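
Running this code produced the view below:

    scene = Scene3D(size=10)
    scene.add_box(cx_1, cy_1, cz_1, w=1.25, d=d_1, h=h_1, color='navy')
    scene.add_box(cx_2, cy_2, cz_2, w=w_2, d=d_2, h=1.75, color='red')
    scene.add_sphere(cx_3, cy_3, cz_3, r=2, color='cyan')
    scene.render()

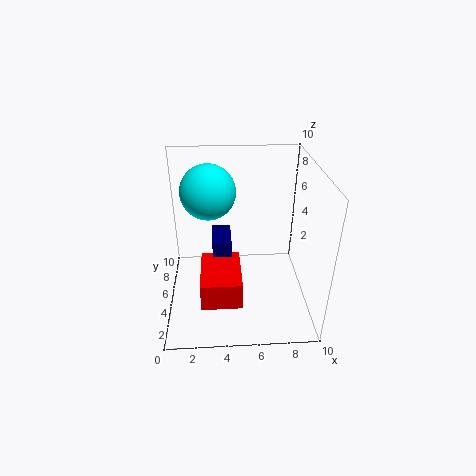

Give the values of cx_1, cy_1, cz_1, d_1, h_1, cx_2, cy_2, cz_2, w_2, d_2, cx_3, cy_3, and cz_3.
cx_1 = 3.25
cy_1 = 3.5
cz_1 = 3.75
d_1 = 2.5
h_1 = 1.75
cx_2 = 2.5
cy_2 = 0.5
cz_2 = 2.75
w_2 = 2.5
d_2 = 3.5
cx_3 = 3
cy_3 = 7.25
cz_3 = 7.5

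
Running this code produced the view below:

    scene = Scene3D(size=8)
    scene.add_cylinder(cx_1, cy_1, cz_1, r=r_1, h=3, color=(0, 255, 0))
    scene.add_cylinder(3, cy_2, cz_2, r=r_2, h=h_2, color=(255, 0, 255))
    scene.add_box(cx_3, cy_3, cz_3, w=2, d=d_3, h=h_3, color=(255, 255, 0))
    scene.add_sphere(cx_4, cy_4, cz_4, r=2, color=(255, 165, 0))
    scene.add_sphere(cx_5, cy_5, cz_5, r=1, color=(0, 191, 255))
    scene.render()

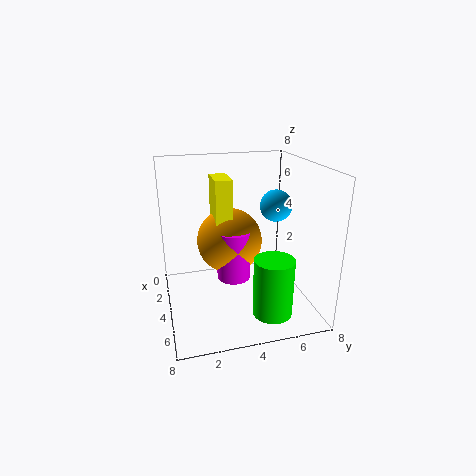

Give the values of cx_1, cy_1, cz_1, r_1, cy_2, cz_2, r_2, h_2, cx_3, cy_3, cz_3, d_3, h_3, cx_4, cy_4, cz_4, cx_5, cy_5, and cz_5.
cx_1 = 7
cy_1 = 5
cz_1 = 1
r_1 = 1
cy_2 = 4
cz_2 = 1
r_2 = 1
h_2 = 3
cx_3 = 1
cy_3 = 3
cz_3 = 4
d_3 = 1
h_3 = 3
cx_4 = 2
cy_4 = 4
cz_4 = 3
cx_5 = 2
cy_5 = 7
cz_5 = 5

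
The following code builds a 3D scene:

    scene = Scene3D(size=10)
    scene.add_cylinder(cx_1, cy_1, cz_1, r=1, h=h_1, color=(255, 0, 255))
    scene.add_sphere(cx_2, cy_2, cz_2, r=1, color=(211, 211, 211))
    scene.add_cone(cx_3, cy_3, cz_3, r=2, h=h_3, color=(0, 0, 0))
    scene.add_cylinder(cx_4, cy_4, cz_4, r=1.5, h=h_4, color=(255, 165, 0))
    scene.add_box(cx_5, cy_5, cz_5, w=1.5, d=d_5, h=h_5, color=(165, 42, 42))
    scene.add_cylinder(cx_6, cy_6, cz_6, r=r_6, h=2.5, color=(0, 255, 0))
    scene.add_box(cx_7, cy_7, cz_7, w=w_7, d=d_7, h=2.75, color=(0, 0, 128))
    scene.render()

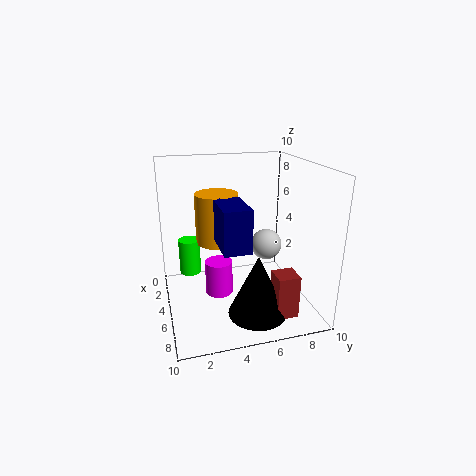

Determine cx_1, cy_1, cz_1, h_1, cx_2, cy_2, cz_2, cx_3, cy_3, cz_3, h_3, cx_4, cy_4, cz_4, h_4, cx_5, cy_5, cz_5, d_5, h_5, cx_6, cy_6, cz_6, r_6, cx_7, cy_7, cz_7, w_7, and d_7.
cx_1 = 4.25, cy_1 = 3.75, cz_1 = 0.5, h_1 = 2.5, cx_2 = 6.5, cy_2 = 6.5, cz_2 = 5, cx_3 = 7.25, cy_3 = 5.75, cz_3 = 0.25, h_3 = 4.25, cx_4 = 4, cy_4 = 3.75, cz_4 = 4.5, h_4 = 3.5, cx_5 = 7, cy_5 = 6.75, cz_5 = 0.25, d_5 = 1.5, h_5 = 3, cx_6 = 3.75, cy_6 = 1.75, cz_6 = 2.25, r_6 = 0.75, cx_7 = 5.25, cy_7 = 3.25, cz_7 = 5.25, w_7 = 3, d_7 = 1.75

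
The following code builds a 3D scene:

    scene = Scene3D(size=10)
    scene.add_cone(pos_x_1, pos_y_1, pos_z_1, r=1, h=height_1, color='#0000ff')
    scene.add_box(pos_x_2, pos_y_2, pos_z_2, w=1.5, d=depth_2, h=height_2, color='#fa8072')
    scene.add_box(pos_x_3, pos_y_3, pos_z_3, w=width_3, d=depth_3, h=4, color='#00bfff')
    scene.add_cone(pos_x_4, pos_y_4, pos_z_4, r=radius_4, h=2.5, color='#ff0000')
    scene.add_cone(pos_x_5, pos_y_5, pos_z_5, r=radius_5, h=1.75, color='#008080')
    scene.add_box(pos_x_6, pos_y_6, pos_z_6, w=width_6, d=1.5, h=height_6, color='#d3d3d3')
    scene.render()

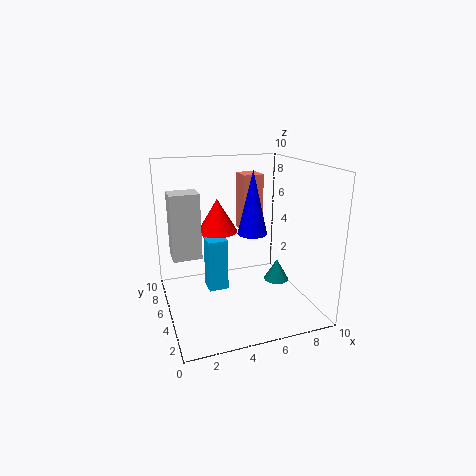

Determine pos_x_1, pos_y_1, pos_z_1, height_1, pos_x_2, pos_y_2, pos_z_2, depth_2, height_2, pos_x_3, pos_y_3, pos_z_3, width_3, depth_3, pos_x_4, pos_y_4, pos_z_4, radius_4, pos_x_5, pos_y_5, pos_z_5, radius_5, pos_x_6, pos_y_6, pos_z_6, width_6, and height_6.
pos_x_1 = 5.75
pos_y_1 = 4.25
pos_z_1 = 5.5
height_1 = 4.25
pos_x_2 = 6
pos_y_2 = 6.5
pos_z_2 = 4.75
depth_2 = 1.75
height_2 = 4.25
pos_x_3 = 3.25
pos_y_3 = 6.5
pos_z_3 = 0.25
width_3 = 1.5
depth_3 = 1.5
pos_x_4 = 4.25
pos_y_4 = 7.5
pos_z_4 = 4.75
radius_4 = 1.5
pos_x_5 = 9
pos_y_5 = 6.75
pos_z_5 = 0.25
radius_5 = 1
pos_x_6 = 0.25
pos_y_6 = 3
pos_z_6 = 4.75
width_6 = 1.75
height_6 = 4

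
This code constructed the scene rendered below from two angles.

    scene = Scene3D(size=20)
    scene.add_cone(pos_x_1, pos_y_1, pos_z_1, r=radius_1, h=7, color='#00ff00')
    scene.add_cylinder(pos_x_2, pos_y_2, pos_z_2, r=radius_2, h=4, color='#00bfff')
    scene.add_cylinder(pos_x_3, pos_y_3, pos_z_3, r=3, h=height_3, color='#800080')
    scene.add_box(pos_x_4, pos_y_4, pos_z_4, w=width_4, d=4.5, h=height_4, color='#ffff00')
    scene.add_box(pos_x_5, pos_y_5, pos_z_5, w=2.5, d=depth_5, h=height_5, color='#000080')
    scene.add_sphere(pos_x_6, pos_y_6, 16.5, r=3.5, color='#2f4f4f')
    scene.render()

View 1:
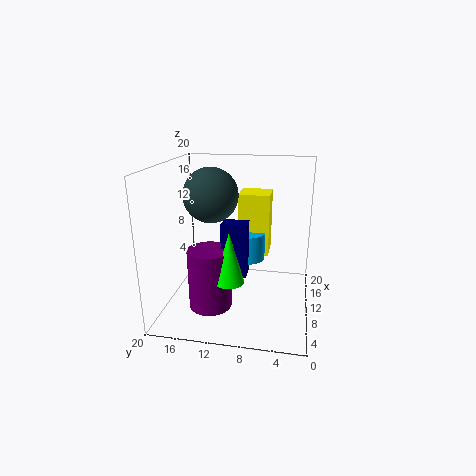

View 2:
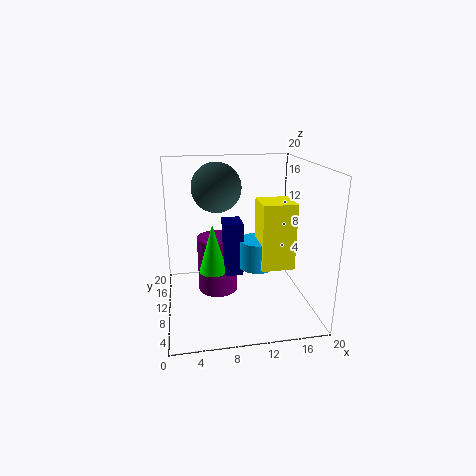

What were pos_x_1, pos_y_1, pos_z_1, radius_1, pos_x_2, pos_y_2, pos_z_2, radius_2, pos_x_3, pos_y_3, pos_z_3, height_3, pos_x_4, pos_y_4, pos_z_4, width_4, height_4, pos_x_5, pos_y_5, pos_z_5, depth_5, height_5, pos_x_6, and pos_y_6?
pos_x_1 = 6.5
pos_y_1 = 10.5
pos_z_1 = 5
radius_1 = 2
pos_x_2 = 12.5
pos_y_2 = 9
pos_z_2 = 6
radius_2 = 2.5
pos_x_3 = 7.5
pos_y_3 = 13.5
pos_z_3 = 0.5
height_3 = 8.5
pos_x_4 = 12.5
pos_y_4 = 6
pos_z_4 = 6.5
width_4 = 4.5
height_4 = 9
pos_x_5 = 8
pos_y_5 = 8.5
pos_z_5 = 5
depth_5 = 3.5
height_5 = 7.5
pos_x_6 = 7.5
pos_y_6 = 13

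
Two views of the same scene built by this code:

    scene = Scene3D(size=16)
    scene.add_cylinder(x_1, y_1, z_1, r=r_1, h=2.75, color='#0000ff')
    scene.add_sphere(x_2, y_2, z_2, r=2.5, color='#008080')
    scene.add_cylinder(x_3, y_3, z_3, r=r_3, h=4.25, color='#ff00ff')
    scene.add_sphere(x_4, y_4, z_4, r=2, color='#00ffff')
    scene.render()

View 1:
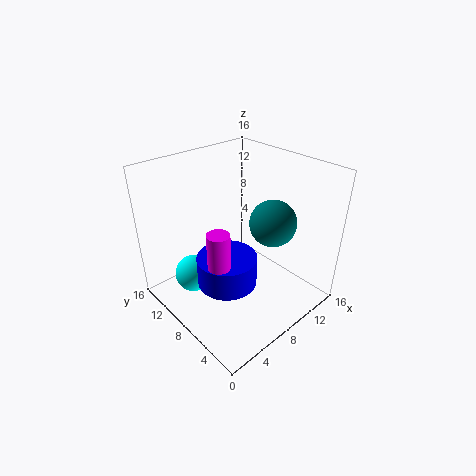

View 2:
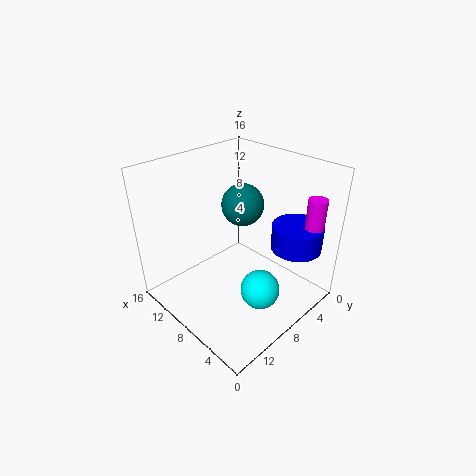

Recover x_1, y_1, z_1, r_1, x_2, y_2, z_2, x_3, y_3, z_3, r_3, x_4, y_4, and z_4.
x_1 = 3; y_1 = 4; z_1 = 7.25; r_1 = 2.75; x_2 = 10.25; y_2 = 5; z_2 = 10.25; x_3 = 1.5; y_3 = 3.25; z_3 = 9; r_3 = 1; x_4 = 3; y_4 = 9.75; z_4 = 4.75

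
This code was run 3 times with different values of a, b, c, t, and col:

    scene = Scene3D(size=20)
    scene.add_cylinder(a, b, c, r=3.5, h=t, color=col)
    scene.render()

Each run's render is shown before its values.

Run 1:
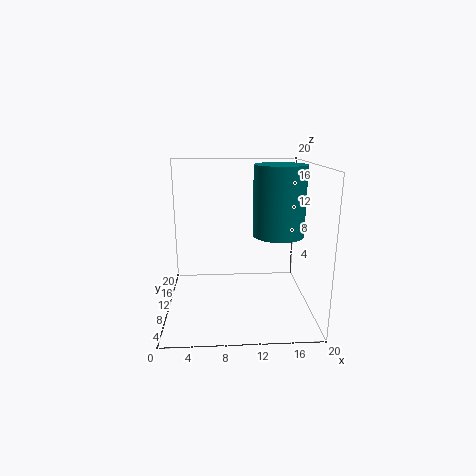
a = 15.5, b = 9.5, c = 10.5, t = 9.5, col = 'teal'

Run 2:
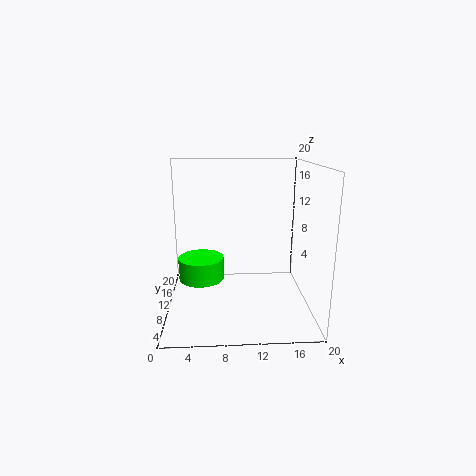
a = 4.5, b = 14.5, c = 2, t = 3.5, col = 'lime'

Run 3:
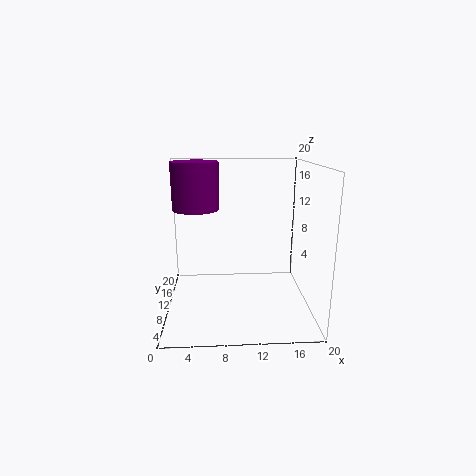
a = 4, b = 15, c = 13, t = 7, col = 'purple'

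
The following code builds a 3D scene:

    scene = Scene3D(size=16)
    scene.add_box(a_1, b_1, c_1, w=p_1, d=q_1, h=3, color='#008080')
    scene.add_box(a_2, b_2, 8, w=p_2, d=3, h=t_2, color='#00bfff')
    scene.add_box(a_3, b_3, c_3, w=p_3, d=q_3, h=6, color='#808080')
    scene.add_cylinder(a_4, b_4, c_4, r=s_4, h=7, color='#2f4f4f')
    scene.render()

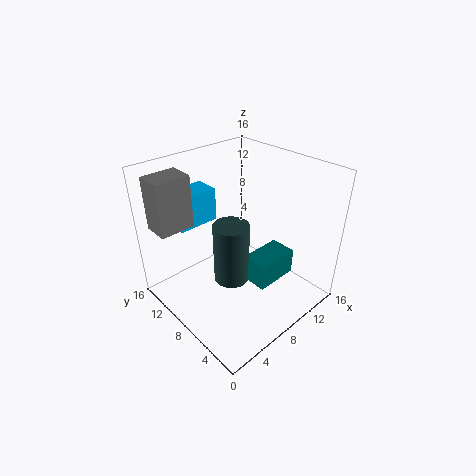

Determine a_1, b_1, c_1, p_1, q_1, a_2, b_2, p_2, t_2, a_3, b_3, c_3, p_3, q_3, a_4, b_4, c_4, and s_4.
a_1 = 8; b_1 = 4; c_1 = 3; p_1 = 5; q_1 = 3; a_2 = 4; b_2 = 13; p_2 = 5; t_2 = 4; a_3 = 1; b_3 = 12; c_3 = 9; p_3 = 4; q_3 = 3; a_4 = 7; b_4 = 8; c_4 = 3; s_4 = 2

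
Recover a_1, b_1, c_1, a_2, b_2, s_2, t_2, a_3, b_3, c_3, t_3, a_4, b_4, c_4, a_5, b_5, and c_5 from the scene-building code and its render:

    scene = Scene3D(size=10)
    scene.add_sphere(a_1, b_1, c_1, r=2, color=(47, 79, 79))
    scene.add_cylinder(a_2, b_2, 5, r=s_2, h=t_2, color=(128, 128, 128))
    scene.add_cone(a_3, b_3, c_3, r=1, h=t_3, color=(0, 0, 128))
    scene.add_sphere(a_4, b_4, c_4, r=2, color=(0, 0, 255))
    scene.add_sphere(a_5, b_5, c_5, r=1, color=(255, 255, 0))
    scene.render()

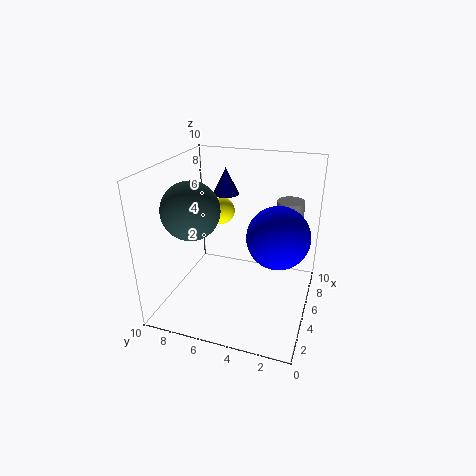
a_1 = 4
b_1 = 8
c_1 = 7
a_2 = 8
b_2 = 2
s_2 = 1
t_2 = 2
a_3 = 8
b_3 = 7
c_3 = 7
t_3 = 2
a_4 = 4
b_4 = 2
c_4 = 6
a_5 = 7
b_5 = 7
c_5 = 6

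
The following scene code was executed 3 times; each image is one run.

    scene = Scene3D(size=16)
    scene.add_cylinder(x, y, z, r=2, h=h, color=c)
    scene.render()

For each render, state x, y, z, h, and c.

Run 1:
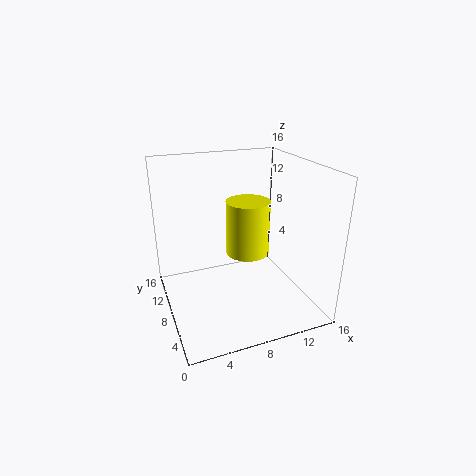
x = 7
y = 3
z = 9
h = 5
c = 'yellow'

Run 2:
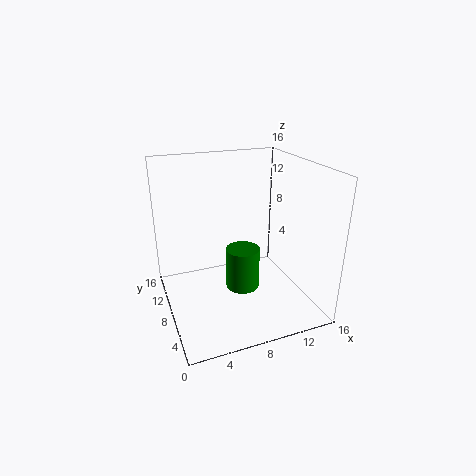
x = 9
y = 9
z = 1
h = 5
c = 'green'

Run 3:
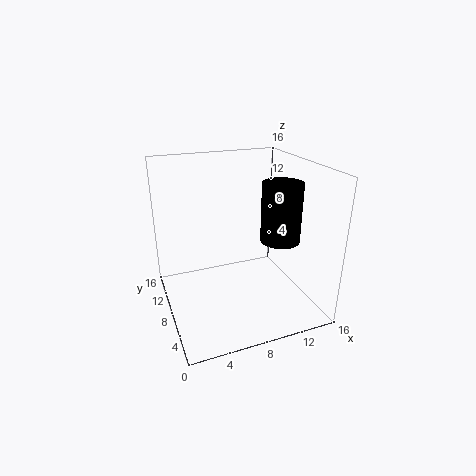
x = 11
y = 4
z = 9
h = 6
c = 'black'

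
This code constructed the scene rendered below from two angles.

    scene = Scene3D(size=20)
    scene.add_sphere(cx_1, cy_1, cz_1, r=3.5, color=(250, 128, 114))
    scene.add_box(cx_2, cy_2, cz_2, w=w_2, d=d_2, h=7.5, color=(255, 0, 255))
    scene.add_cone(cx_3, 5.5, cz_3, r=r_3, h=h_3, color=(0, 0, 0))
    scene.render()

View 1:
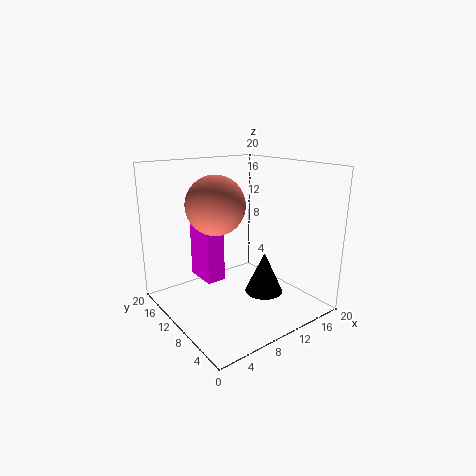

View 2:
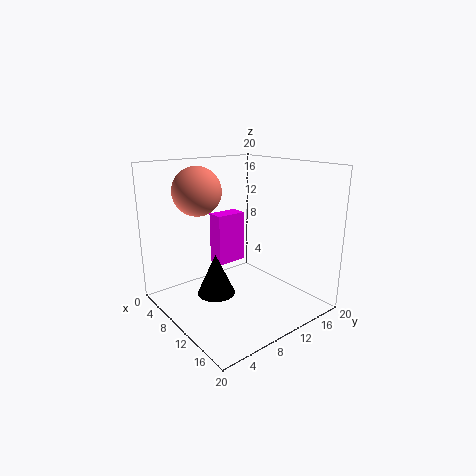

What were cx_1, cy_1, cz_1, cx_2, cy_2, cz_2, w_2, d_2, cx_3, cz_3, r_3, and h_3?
cx_1 = 4.5
cy_1 = 7
cz_1 = 16
cx_2 = 4.5
cy_2 = 9
cz_2 = 5
w_2 = 2.5
d_2 = 4.5
cx_3 = 11
cz_3 = 3.5
r_3 = 2.5
h_3 = 5.5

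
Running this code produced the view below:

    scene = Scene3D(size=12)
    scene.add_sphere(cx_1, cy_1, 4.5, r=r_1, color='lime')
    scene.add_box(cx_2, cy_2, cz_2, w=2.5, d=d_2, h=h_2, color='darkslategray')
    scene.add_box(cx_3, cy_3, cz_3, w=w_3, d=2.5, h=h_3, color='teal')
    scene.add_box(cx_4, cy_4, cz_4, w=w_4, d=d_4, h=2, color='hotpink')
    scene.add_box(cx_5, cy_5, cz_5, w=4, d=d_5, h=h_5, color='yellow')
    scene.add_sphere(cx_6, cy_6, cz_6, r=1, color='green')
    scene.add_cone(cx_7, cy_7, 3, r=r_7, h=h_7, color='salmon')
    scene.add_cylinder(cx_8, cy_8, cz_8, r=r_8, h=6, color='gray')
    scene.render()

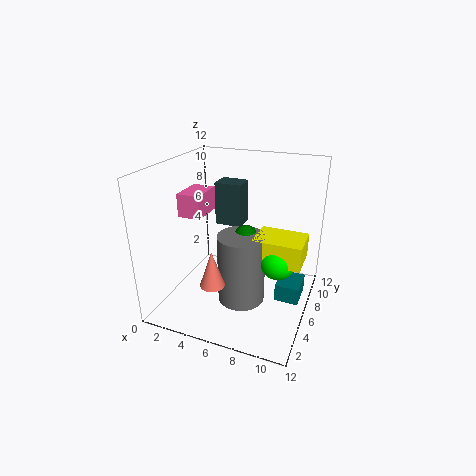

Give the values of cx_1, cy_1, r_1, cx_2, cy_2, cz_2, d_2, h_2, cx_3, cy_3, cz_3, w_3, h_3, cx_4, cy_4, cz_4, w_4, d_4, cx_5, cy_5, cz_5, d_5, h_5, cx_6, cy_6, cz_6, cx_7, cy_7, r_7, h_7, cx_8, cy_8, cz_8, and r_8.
cx_1 = 9.5, cy_1 = 6, r_1 = 1.5, cx_2 = 2.5, cy_2 = 9, cz_2 = 5.5, d_2 = 2, h_2 = 4, cx_3 = 9.5, cy_3 = 5.5, cz_3 = 1, w_3 = 2, h_3 = 1.5, cx_4 = 1, cy_4 = 5, cz_4 = 7.5, w_4 = 2, d_4 = 3, cx_5 = 7.5, cy_5 = 5, cz_5 = 4.5, d_5 = 3, h_5 = 2, cx_6 = 6.5, cy_6 = 6.5, cz_6 = 6, cx_7 = 5, cy_7 = 3, r_7 = 1, h_7 = 3, cx_8 = 6.5, cy_8 = 5.5, cz_8 = 0.5, r_8 = 2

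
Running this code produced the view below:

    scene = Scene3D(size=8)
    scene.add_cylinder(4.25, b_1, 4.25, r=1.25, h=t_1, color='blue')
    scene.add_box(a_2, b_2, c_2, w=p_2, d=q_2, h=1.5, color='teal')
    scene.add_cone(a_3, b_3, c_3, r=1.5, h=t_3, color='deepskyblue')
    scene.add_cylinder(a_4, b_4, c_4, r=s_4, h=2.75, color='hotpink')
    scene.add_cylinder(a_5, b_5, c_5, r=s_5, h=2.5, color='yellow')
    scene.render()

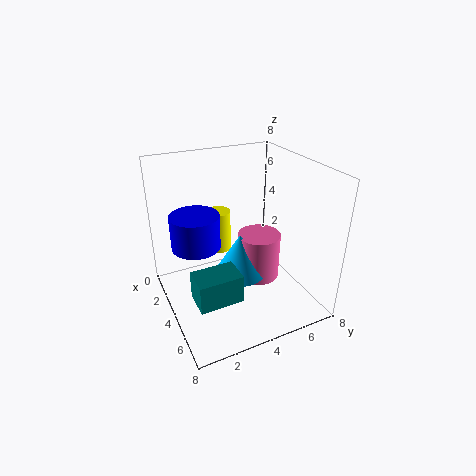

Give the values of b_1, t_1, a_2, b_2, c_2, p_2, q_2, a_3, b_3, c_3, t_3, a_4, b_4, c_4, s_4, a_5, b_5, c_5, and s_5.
b_1 = 1.5, t_1 = 1.75, a_2 = 5.25, b_2 = 0.75, c_2 = 2, p_2 = 1.5, q_2 = 2.25, a_3 = 3.75, b_3 = 4.25, c_3 = 1.5, t_3 = 2.5, a_4 = 3.75, b_4 = 5.5, c_4 = 1, s_4 = 1.25, a_5 = 1.75, b_5 = 3.75, c_5 = 2.25, s_5 = 0.75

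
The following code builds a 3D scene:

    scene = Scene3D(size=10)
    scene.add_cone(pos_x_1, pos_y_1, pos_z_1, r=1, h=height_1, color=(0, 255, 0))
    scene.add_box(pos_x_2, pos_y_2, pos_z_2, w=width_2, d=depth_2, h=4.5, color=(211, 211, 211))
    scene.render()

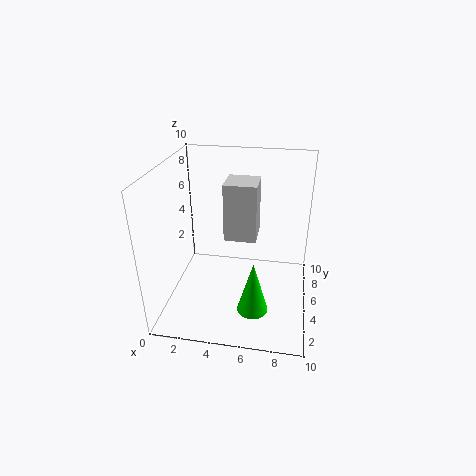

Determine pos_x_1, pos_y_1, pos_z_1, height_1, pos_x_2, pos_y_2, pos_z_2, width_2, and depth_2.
pos_x_1 = 6.5
pos_y_1 = 2
pos_z_1 = 1.5
height_1 = 3.5
pos_x_2 = 3.5
pos_y_2 = 7
pos_z_2 = 3.5
width_2 = 2.5
depth_2 = 2.5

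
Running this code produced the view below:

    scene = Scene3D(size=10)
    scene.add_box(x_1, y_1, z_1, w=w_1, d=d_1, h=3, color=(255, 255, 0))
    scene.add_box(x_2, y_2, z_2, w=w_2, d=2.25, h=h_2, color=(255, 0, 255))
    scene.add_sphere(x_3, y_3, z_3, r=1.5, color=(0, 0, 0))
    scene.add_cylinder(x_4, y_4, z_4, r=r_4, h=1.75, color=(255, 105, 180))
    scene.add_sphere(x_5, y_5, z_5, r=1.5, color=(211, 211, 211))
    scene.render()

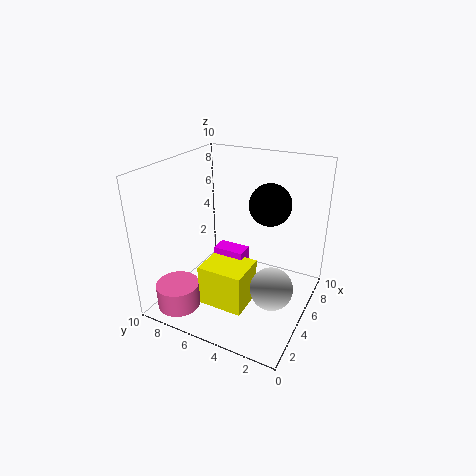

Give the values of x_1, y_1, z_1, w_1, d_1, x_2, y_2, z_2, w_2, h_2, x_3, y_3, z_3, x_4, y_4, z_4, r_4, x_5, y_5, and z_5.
x_1 = 2.75, y_1 = 3.75, z_1 = 0.25, w_1 = 2.75, d_1 = 3.25, x_2 = 5, y_2 = 4.75, z_2 = 1, w_2 = 1.25, h_2 = 2.75, x_3 = 7, y_3 = 3.5, z_3 = 7, x_4 = 2, y_4 = 8.25, z_4 = 0.25, r_4 = 1.5, x_5 = 4.75, y_5 = 2.25, z_5 = 1.75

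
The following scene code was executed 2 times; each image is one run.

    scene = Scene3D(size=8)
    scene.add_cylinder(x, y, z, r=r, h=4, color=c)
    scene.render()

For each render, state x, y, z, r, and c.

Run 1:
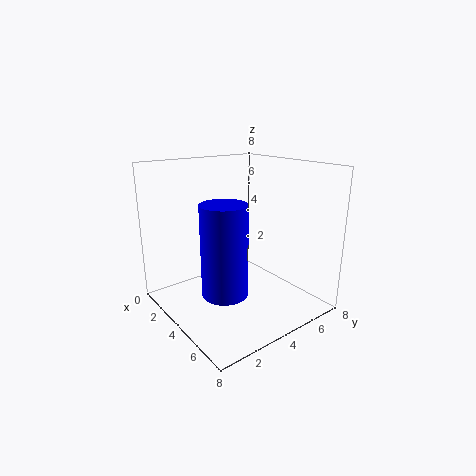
x = 7
y = 1
z = 3
r = 1
c = 'blue'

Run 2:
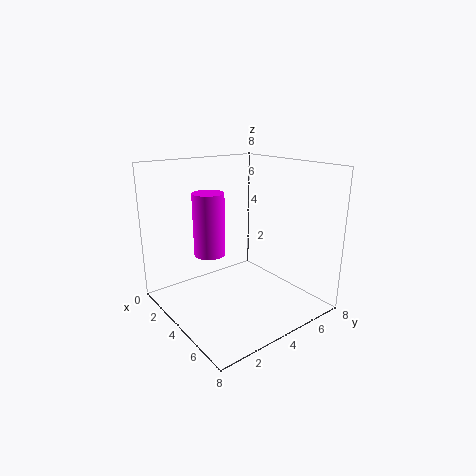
x = 1
y = 4
z = 2
r = 1
c = 'magenta'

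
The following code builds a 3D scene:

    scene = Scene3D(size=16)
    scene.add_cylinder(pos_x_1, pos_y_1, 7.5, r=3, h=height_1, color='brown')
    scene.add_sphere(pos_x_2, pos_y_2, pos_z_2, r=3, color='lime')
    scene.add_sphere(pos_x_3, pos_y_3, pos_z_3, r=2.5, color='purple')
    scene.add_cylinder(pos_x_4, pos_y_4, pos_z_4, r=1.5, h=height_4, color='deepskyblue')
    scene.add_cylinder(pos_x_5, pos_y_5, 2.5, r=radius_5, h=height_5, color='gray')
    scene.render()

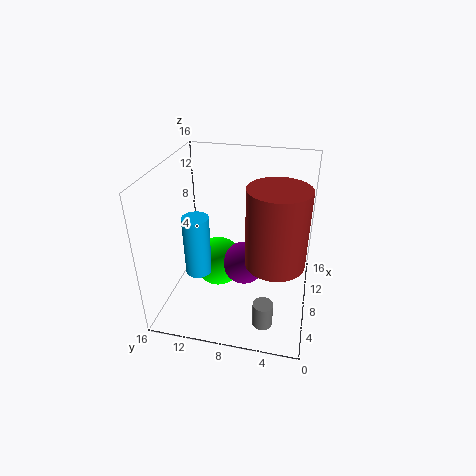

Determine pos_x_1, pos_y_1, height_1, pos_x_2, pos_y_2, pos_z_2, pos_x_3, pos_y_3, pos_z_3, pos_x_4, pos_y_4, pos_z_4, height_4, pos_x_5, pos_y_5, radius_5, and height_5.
pos_x_1 = 5; pos_y_1 = 3.5; height_1 = 8; pos_x_2 = 10; pos_y_2 = 11; pos_z_2 = 3; pos_x_3 = 9; pos_y_3 = 7.5; pos_z_3 = 4; pos_x_4 = 7; pos_y_4 = 12.5; pos_z_4 = 3.5; height_4 = 7; pos_x_5 = 1.5; pos_y_5 = 4; radius_5 = 1; height_5 = 2.5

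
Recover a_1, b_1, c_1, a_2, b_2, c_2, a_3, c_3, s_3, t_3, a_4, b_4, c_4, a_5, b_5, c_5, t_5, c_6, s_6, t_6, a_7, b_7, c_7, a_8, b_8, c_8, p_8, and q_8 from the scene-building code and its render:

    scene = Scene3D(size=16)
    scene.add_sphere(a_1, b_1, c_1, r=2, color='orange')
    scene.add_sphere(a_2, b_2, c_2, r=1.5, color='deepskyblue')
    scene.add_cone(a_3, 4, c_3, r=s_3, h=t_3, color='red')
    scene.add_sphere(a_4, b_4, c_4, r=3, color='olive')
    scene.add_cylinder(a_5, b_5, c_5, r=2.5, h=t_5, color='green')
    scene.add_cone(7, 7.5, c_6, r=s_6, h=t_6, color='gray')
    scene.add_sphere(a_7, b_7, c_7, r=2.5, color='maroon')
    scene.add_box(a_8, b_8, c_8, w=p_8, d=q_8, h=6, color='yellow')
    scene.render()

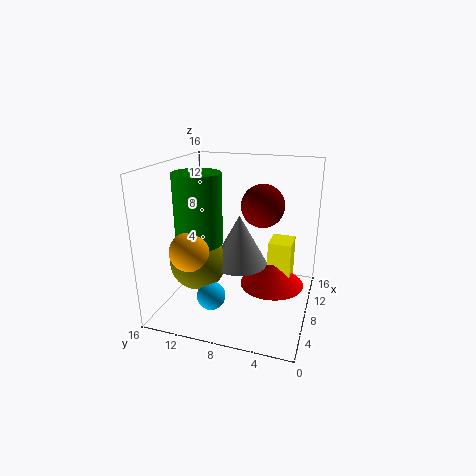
a_1 = 3, b_1 = 11.5, c_1 = 8, a_2 = 3.5, b_2 = 9.5, c_2 = 3, a_3 = 8, c_3 = 3, s_3 = 3.5, t_3 = 3, a_4 = 5, b_4 = 11.5, c_4 = 6, a_5 = 5.5, b_5 = 11.5, c_5 = 8, t_5 = 7.5, c_6 = 5.5, s_6 = 3, t_6 = 5.5, a_7 = 11, b_7 = 6, c_7 = 11, a_8 = 7.5, b_8 = 2, c_8 = 2, p_8 = 3, q_8 = 2.5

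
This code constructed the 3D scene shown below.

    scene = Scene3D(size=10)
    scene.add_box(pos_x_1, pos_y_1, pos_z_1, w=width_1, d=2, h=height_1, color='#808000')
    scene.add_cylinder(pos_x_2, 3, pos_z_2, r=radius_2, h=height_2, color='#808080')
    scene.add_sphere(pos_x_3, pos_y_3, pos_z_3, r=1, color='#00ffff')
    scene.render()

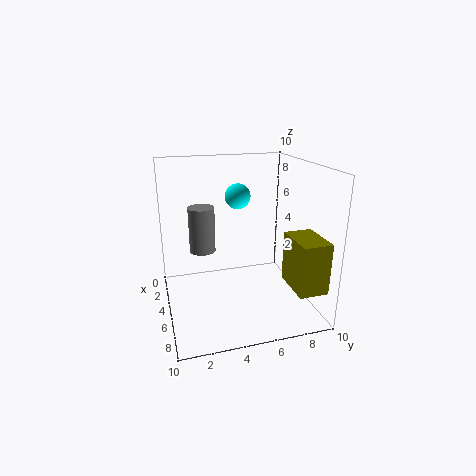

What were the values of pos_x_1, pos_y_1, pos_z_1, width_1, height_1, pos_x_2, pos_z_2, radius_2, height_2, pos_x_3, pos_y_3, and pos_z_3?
pos_x_1 = 6; pos_y_1 = 8; pos_z_1 = 2; width_1 = 3; height_1 = 3.5; pos_x_2 = 2; pos_z_2 = 3; radius_2 = 1; height_2 = 3.5; pos_x_3 = 1.5; pos_y_3 = 6; pos_z_3 = 7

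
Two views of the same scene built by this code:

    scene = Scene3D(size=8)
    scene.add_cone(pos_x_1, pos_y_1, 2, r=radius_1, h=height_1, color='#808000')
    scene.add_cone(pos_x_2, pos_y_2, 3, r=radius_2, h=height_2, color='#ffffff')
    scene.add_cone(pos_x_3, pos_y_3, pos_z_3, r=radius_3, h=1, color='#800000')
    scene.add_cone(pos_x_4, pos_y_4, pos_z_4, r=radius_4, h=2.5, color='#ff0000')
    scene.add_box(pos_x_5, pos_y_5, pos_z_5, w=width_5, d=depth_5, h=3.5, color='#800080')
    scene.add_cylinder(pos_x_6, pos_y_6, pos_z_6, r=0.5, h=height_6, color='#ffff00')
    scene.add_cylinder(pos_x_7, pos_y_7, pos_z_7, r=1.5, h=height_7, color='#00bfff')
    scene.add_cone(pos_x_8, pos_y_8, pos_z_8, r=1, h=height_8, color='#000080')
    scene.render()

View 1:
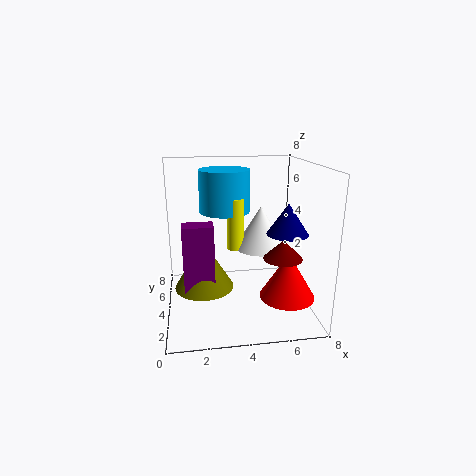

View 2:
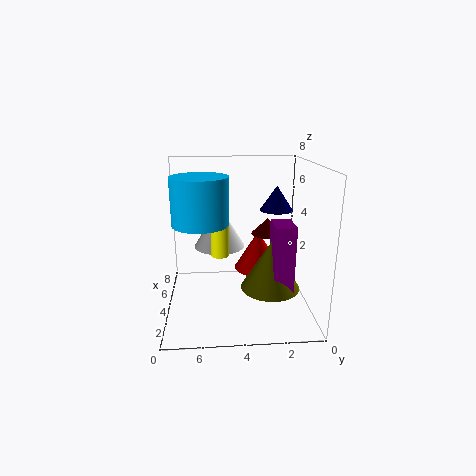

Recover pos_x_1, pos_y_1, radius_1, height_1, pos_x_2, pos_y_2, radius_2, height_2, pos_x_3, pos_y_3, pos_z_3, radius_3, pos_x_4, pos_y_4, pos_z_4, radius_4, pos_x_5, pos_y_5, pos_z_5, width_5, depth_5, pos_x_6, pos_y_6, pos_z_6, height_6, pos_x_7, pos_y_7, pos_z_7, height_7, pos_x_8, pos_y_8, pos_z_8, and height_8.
pos_x_1 = 2, pos_y_1 = 2.5, radius_1 = 1.5, height_1 = 2.5, pos_x_2 = 5.5, pos_y_2 = 5, radius_2 = 1.5, height_2 = 2.5, pos_x_3 = 6, pos_y_3 = 2, pos_z_3 = 3.5, radius_3 = 1, pos_x_4 = 6.5, pos_y_4 = 2.5, pos_z_4 = 1, radius_4 = 1.5, pos_x_5 = 1, pos_y_5 = 1.5, pos_z_5 = 2, width_5 = 1.5, depth_5 = 1, pos_x_6 = 4, pos_y_6 = 5, pos_z_6 = 3, height_6 = 3, pos_x_7 = 3.5, pos_y_7 = 6, pos_z_7 = 5, height_7 = 2.5, pos_x_8 = 6, pos_y_8 = 1.5, pos_z_8 = 5, height_8 = 1.5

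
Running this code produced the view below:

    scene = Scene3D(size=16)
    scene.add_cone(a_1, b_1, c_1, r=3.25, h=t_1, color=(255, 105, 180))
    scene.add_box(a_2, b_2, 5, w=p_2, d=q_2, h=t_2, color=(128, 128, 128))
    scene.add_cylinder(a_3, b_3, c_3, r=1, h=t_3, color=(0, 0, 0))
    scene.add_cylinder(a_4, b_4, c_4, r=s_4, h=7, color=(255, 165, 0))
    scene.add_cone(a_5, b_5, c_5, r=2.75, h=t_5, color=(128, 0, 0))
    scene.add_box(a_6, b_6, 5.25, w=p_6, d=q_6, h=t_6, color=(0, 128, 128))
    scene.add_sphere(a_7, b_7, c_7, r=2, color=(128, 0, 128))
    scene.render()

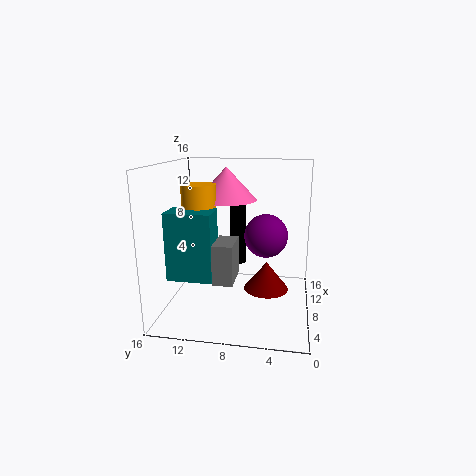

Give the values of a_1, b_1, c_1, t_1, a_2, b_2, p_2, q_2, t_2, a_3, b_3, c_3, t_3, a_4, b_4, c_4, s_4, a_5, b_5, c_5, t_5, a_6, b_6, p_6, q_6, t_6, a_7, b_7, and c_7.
a_1 = 8, b_1 = 9.25, c_1 = 12.25, t_1 = 3.5, a_2 = 2, b_2 = 7.5, p_2 = 3.5, q_2 = 2, t_2 = 4, a_3 = 12.25, b_3 = 8.75, c_3 = 3.5, t_3 = 8, a_4 = 5.25, b_4 = 11.5, c_4 = 7.25, s_4 = 1.75, a_5 = 11.25, b_5 = 5, c_5 = 0.5, t_5 = 3.5, a_6 = 1.75, b_6 = 9.5, p_6 = 3, q_6 = 4.5, t_6 = 6.75, a_7 = 3, b_7 = 4.5, c_7 = 10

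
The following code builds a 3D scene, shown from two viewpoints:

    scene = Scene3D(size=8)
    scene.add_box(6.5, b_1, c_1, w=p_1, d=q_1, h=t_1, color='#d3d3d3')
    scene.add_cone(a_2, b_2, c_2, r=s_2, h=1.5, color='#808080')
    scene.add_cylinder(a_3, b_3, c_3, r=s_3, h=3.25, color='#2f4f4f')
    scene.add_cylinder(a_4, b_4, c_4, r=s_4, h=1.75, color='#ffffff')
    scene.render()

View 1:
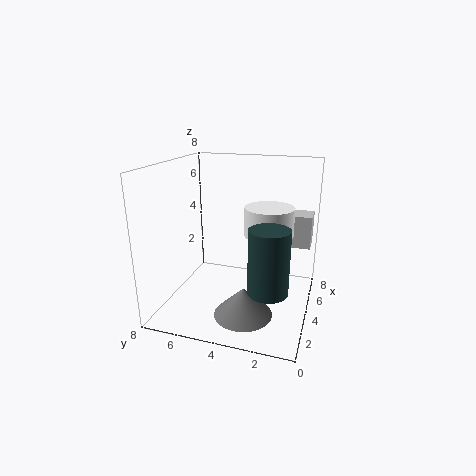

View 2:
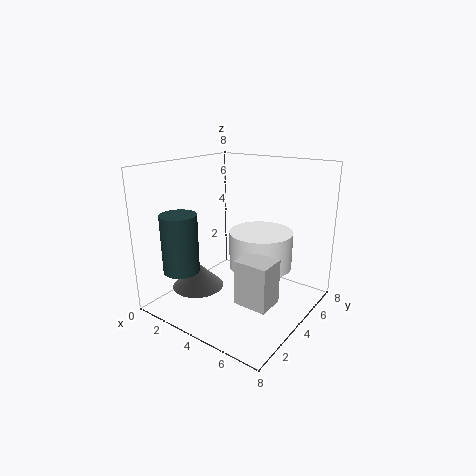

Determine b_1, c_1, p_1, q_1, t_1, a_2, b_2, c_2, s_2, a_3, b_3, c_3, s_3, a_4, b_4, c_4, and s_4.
b_1 = 0.25, c_1 = 2.75, p_1 = 1.5, q_1 = 1.25, t_1 = 2, a_2 = 1.75, b_2 = 3, c_2 = 0.75, s_2 = 1.5, a_3 = 1.75, b_3 = 1.75, c_3 = 2.25, s_3 = 1, a_4 = 6.25, b_4 = 2.75, c_4 = 3.5, s_4 = 1.5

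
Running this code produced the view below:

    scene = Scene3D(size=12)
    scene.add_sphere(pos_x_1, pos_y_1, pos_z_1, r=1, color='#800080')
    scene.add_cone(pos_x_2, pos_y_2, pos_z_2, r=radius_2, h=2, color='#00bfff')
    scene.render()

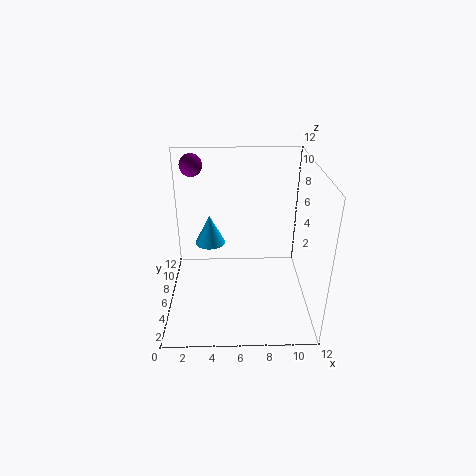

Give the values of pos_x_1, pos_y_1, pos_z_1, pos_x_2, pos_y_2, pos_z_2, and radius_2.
pos_x_1 = 2
pos_y_1 = 10
pos_z_1 = 11
pos_x_2 = 4
pos_y_2 = 2
pos_z_2 = 8
radius_2 = 1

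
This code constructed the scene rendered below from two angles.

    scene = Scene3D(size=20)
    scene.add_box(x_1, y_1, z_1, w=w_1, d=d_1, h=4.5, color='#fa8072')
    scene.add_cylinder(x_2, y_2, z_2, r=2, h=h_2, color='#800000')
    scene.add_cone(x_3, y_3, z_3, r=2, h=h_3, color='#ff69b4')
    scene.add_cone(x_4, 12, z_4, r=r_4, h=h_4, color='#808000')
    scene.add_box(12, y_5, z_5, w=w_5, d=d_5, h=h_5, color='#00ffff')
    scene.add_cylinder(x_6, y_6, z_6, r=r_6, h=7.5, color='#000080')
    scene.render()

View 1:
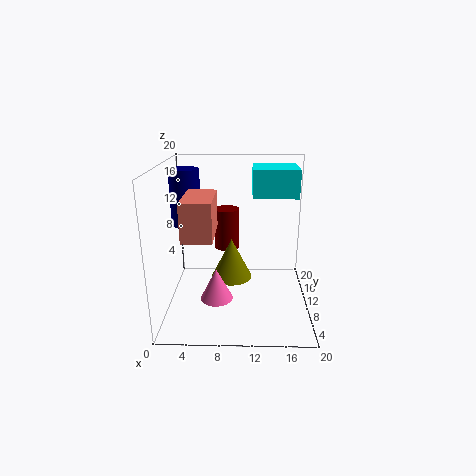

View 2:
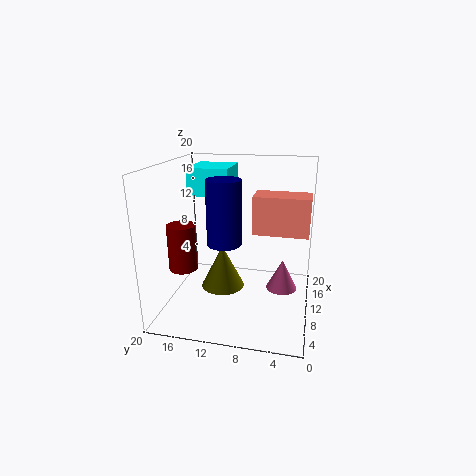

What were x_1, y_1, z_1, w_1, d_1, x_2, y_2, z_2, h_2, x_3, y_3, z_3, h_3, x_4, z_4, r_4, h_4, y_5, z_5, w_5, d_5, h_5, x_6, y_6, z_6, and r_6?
x_1 = 4
y_1 = 0.5
z_1 = 13
w_1 = 3.5
d_1 = 6.5
x_2 = 8
y_2 = 17.5
z_2 = 5.5
h_2 = 6.5
x_3 = 7.5
y_3 = 3.5
z_3 = 4.5
h_3 = 4
x_4 = 9
z_4 = 3
r_4 = 3
h_4 = 6
y_5 = 12
z_5 = 15
w_5 = 6.5
d_5 = 6
h_5 = 4
x_6 = 3
y_6 = 10
z_6 = 12
r_6 = 2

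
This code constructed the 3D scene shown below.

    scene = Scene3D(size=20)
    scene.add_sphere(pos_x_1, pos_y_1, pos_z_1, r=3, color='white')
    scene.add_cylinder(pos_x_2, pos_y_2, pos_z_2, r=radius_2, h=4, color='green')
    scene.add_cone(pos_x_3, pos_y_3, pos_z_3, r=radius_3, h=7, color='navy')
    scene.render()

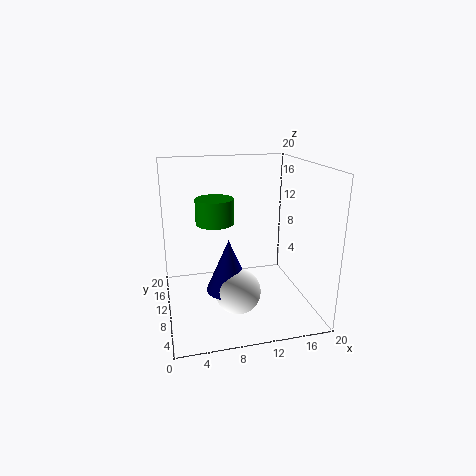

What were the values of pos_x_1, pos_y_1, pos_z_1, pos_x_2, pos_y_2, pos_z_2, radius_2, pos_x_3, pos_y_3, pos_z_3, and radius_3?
pos_x_1 = 9, pos_y_1 = 6, pos_z_1 = 4, pos_x_2 = 8, pos_y_2 = 17, pos_z_2 = 10, radius_2 = 3, pos_x_3 = 8, pos_y_3 = 7, pos_z_3 = 4, radius_3 = 3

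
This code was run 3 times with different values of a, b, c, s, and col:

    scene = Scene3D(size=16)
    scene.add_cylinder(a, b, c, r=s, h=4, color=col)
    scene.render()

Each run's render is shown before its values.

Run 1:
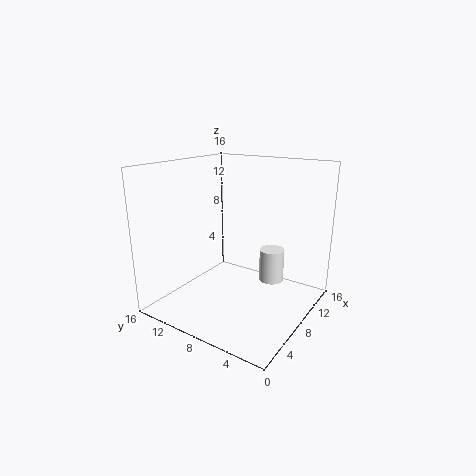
a = 12.5
b = 6
c = 1.5
s = 1.5
col = 'white'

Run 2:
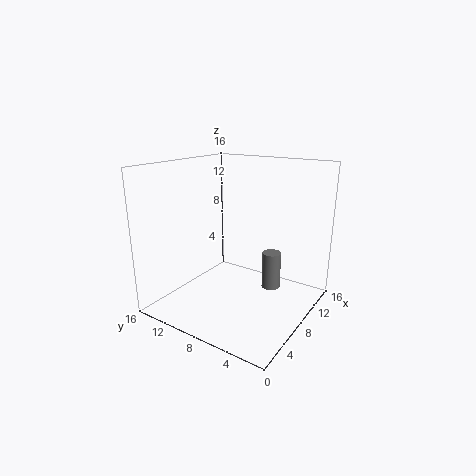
a = 8.5
b = 4
c = 3
s = 1
col = 'gray'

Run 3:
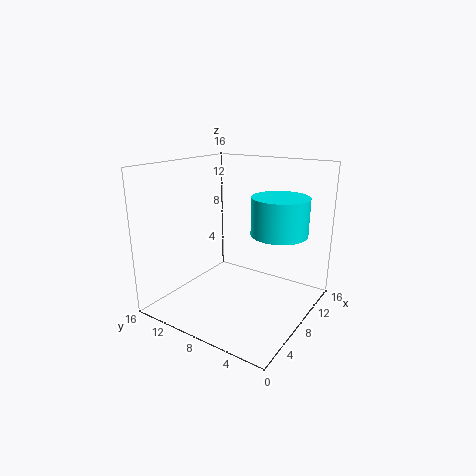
a = 9
b = 3.5
c = 9
s = 3
col = 'cyan'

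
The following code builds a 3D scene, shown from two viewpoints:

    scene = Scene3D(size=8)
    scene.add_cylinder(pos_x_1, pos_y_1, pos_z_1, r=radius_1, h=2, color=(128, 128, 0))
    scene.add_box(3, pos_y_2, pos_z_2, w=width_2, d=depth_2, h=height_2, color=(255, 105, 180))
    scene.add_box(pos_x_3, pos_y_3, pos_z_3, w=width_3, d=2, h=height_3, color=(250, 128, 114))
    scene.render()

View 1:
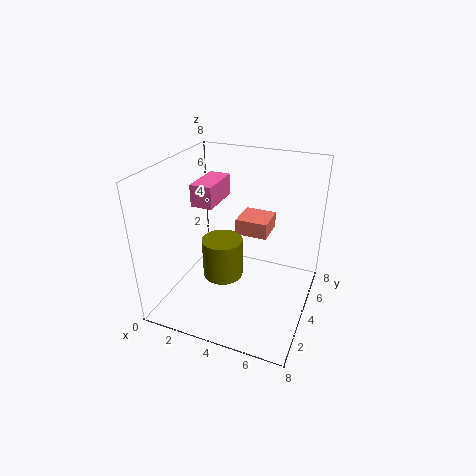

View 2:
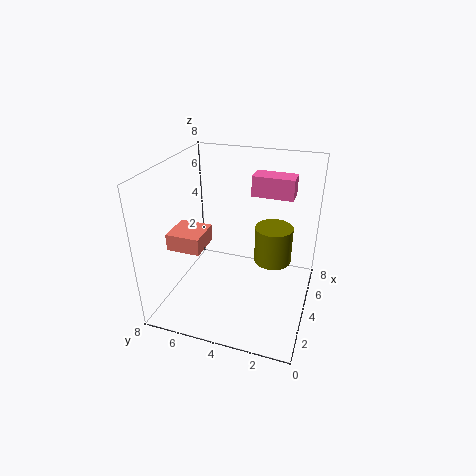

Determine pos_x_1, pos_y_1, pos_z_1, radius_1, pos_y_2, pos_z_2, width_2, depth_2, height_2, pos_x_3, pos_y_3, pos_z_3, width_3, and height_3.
pos_x_1 = 4, pos_y_1 = 2, pos_z_1 = 3, radius_1 = 1, pos_y_2 = 1, pos_z_2 = 7, width_2 = 1, depth_2 = 2, height_2 = 1, pos_x_3 = 3, pos_y_3 = 6, pos_z_3 = 3, width_3 = 2, height_3 = 1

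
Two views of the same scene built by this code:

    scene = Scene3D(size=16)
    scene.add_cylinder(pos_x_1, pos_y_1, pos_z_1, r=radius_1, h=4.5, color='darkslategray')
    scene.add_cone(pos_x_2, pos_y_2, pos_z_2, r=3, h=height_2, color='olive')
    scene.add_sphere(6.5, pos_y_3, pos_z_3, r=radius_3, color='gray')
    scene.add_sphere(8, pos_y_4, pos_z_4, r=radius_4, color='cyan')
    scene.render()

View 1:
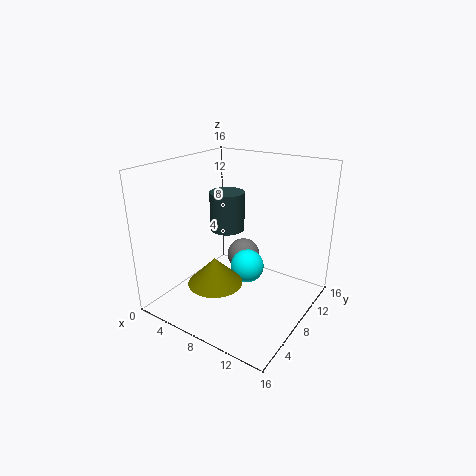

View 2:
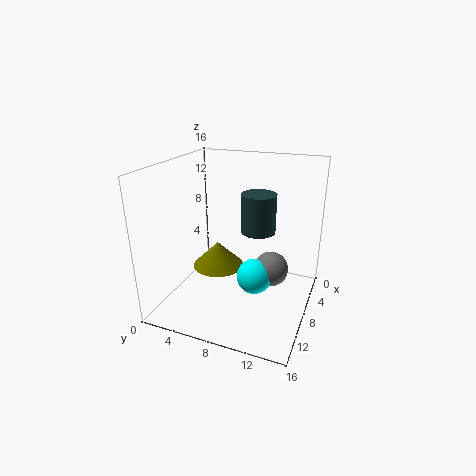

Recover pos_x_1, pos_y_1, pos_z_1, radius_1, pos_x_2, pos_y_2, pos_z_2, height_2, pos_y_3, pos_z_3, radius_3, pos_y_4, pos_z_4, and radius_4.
pos_x_1 = 5.5
pos_y_1 = 9.5
pos_z_1 = 8
radius_1 = 2
pos_x_2 = 7
pos_y_2 = 5
pos_z_2 = 3.5
height_2 = 3
pos_y_3 = 11.5
pos_z_3 = 4
radius_3 = 2
pos_y_4 = 10
pos_z_4 = 3.5
radius_4 = 2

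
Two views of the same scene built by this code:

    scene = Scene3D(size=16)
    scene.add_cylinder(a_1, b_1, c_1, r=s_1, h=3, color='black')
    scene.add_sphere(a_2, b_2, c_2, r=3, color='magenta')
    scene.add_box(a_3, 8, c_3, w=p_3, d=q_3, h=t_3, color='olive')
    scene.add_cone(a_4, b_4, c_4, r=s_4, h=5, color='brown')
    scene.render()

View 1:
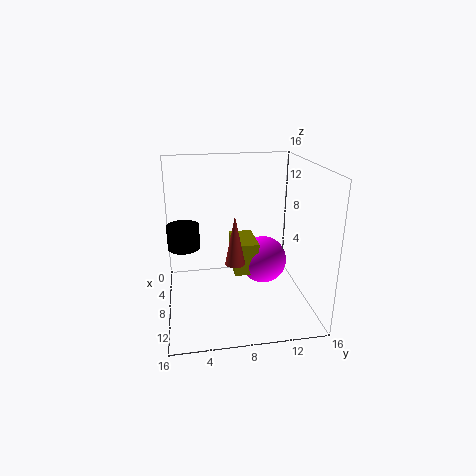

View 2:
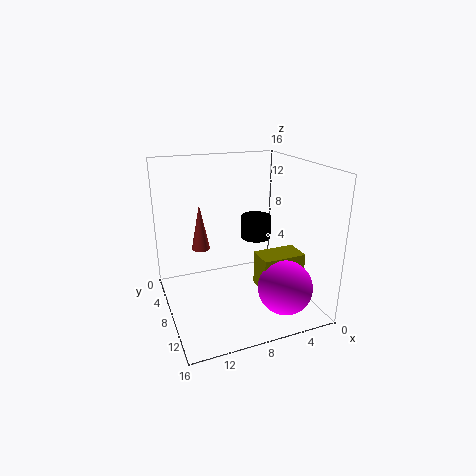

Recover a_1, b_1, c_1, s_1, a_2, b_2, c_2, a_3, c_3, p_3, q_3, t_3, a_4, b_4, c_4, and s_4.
a_1 = 3, b_1 = 2, c_1 = 5, s_1 = 2, a_2 = 4, b_2 = 12, c_2 = 3, a_3 = 1, c_3 = 2, p_3 = 5, q_3 = 3, t_3 = 4, a_4 = 12, b_4 = 7, c_4 = 7, s_4 = 1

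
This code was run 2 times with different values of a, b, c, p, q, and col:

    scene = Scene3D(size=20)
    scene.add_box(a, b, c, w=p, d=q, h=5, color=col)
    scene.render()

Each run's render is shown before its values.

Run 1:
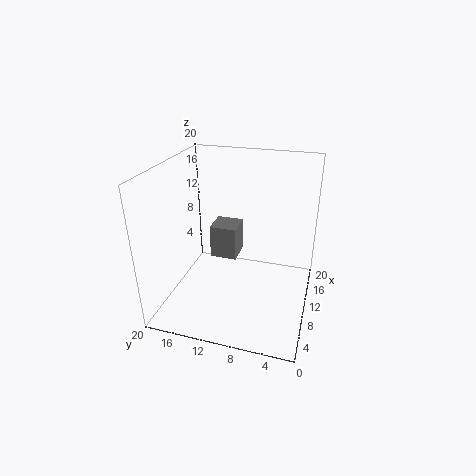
a = 12, b = 11, c = 5, p = 4, q = 4, col = 'gray'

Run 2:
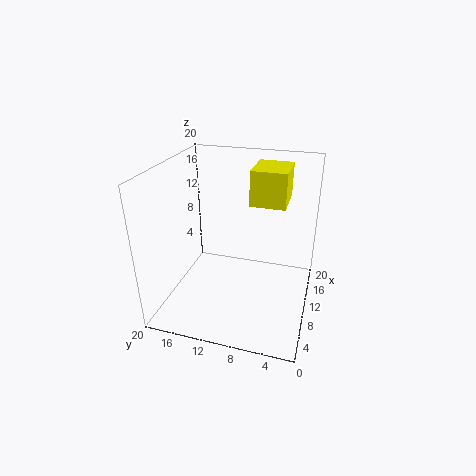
a = 12, b = 4, c = 14, p = 6, q = 5, col = 'yellow'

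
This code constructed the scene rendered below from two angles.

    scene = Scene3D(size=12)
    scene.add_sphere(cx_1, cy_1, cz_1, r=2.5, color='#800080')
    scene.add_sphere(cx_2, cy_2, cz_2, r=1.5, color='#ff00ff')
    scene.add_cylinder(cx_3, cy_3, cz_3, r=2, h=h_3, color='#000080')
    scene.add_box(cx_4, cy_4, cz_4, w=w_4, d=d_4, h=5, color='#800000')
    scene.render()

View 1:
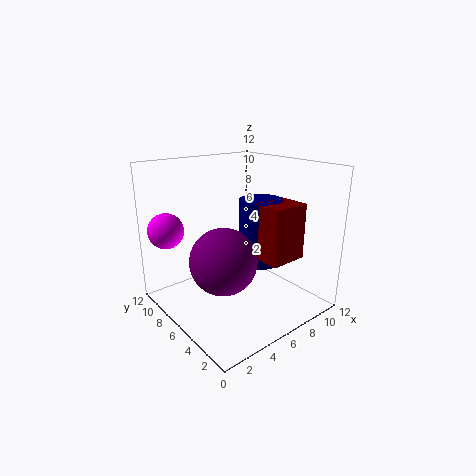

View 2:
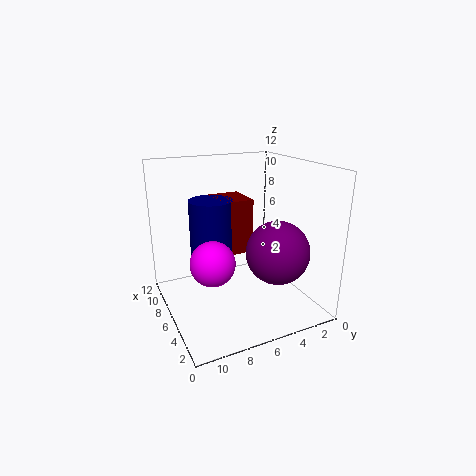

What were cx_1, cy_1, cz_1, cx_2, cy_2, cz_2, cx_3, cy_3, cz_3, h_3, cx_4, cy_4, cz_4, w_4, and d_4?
cx_1 = 3; cy_1 = 4; cz_1 = 5.5; cx_2 = 1.5; cy_2 = 10; cz_2 = 6.5; cx_3 = 9.5; cy_3 = 7; cz_3 = 2.5; h_3 = 6; cx_4 = 8; cy_4 = 3.5; cz_4 = 3.5; w_4 = 3.5; d_4 = 3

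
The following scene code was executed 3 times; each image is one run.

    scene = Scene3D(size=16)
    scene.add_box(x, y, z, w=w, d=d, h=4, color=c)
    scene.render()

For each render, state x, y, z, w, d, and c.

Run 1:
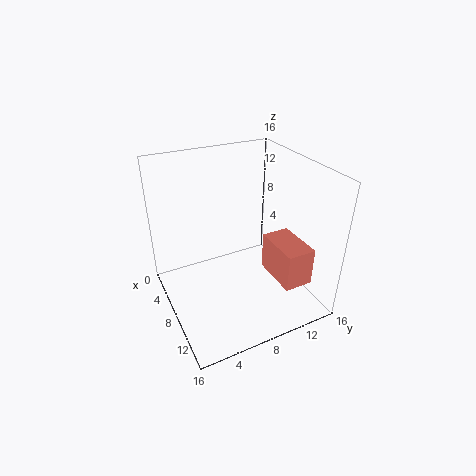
x = 10
y = 10
z = 5
w = 5
d = 3
c = 'salmon'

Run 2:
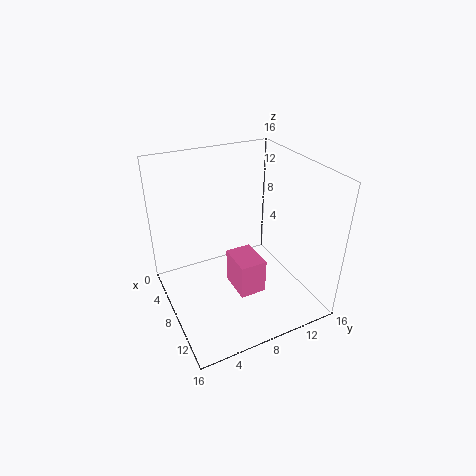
x = 7
y = 7
z = 2
w = 4
d = 3
c = 'hotpink'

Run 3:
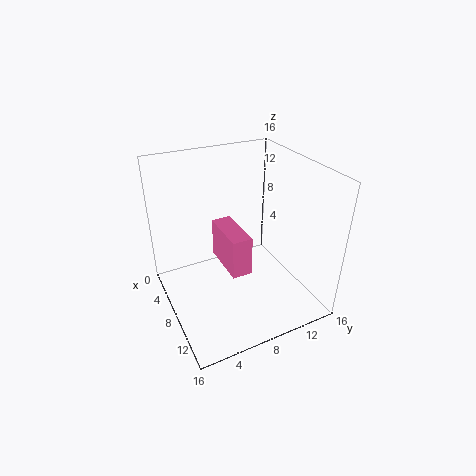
x = 8
y = 5
z = 7
w = 5
d = 2
c = 'hotpink'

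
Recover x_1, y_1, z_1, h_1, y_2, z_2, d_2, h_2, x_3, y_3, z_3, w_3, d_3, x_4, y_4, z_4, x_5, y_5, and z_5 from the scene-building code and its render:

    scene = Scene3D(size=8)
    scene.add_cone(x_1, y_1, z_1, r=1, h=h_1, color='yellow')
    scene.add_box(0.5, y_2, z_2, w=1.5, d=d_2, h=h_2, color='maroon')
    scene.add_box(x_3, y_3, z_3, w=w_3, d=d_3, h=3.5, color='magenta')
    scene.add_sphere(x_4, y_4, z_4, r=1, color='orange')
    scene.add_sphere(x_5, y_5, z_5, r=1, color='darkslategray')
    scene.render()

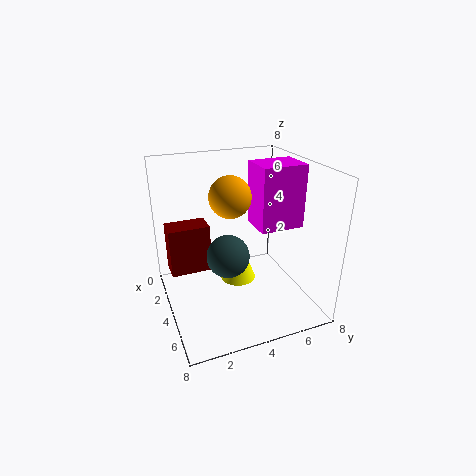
x_1 = 4
y_1 = 4
z_1 = 1.5
h_1 = 2.5
y_2 = 0.5
z_2 = 1
d_2 = 2.5
h_2 = 3
x_3 = 3
y_3 = 5
z_3 = 4.5
w_3 = 2
d_3 = 2.5
x_4 = 5.5
y_4 = 3
z_4 = 7
x_5 = 6.5
y_5 = 2.5
z_5 = 4.5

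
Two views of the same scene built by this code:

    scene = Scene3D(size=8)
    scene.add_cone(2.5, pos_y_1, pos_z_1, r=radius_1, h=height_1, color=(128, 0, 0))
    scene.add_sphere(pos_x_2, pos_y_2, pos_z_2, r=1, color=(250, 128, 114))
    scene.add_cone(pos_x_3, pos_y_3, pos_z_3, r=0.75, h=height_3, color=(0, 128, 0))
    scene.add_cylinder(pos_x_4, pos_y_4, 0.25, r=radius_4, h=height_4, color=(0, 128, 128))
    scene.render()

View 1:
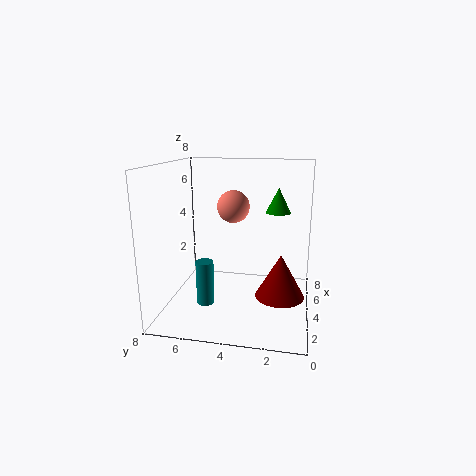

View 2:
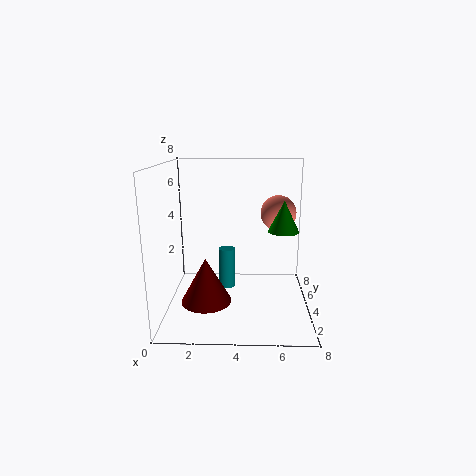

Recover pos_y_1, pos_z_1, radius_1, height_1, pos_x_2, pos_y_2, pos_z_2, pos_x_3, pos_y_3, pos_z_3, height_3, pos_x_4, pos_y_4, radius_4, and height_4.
pos_y_1 = 1.5; pos_z_1 = 1.5; radius_1 = 1.25; height_1 = 2.25; pos_x_2 = 6.25; pos_y_2 = 4.75; pos_z_2 = 5.25; pos_x_3 = 6.25; pos_y_3 = 2; pos_z_3 = 5; height_3 = 1.5; pos_x_4 = 3.25; pos_y_4 = 5.75; radius_4 = 0.5; height_4 = 2.5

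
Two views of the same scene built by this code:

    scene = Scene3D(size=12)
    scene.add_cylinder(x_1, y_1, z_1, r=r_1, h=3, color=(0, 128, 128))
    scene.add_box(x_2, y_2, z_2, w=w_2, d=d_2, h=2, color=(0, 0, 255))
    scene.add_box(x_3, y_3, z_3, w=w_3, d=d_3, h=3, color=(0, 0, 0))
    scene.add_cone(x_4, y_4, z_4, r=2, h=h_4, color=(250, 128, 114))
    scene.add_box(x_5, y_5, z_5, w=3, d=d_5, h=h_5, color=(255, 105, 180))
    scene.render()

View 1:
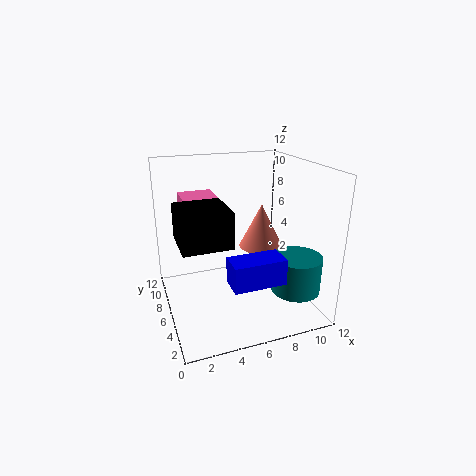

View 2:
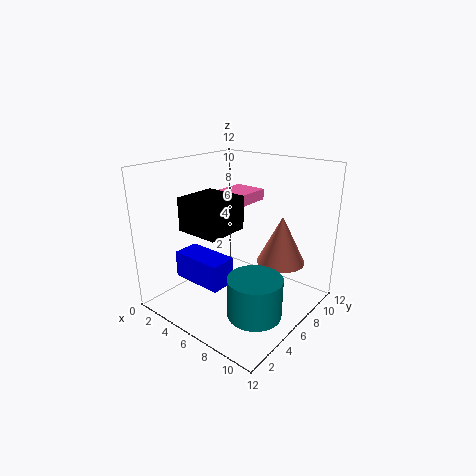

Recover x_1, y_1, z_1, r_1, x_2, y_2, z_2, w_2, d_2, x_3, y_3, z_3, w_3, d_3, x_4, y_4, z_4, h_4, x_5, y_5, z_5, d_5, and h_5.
x_1 = 10, y_1 = 3, z_1 = 2, r_1 = 2, x_2 = 4, y_2 = 1, z_2 = 4, w_2 = 4, d_2 = 2, x_3 = 1, y_3 = 4, z_3 = 6, w_3 = 4, d_3 = 4, x_4 = 9, y_4 = 8, z_4 = 4, h_4 = 4, x_5 = 2, y_5 = 7, z_5 = 8, d_5 = 4, h_5 = 1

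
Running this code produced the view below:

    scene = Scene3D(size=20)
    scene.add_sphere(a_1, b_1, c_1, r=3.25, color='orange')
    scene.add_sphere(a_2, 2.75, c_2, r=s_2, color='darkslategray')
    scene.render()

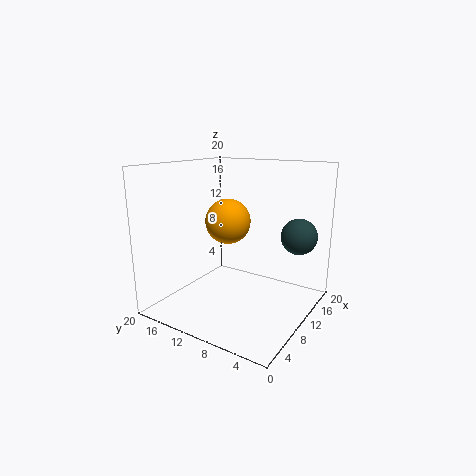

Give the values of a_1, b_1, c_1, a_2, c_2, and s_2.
a_1 = 11.25, b_1 = 12.5, c_1 = 11.75, a_2 = 14.25, c_2 = 10.25, s_2 = 2.5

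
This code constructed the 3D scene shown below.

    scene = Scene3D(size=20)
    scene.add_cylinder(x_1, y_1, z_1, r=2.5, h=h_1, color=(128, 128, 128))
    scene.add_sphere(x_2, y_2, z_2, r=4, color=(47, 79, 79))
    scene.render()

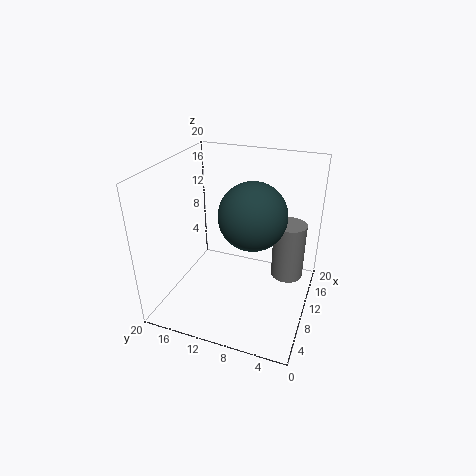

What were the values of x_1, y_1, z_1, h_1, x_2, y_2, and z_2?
x_1 = 16.5
y_1 = 4
z_1 = 1
h_1 = 9
x_2 = 5.5
y_2 = 6.5
z_2 = 16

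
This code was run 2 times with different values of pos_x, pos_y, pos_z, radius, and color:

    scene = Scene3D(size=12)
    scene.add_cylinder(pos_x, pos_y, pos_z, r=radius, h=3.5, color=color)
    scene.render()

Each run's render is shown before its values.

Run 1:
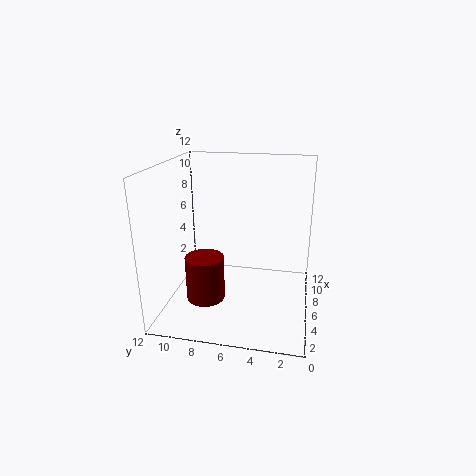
pos_x = 3; pos_y = 8; pos_z = 2; radius = 1.5; color = 'maroon'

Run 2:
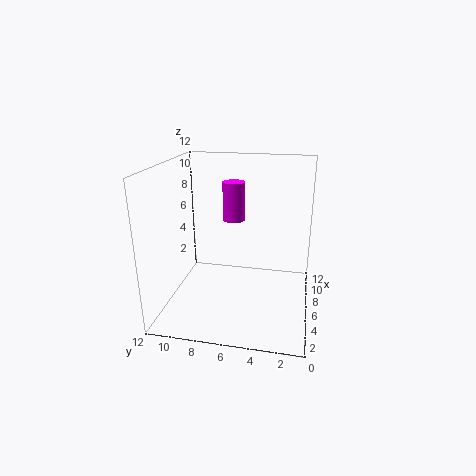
pos_x = 9; pos_y = 7; pos_z = 6.5; radius = 1; color = 'magenta'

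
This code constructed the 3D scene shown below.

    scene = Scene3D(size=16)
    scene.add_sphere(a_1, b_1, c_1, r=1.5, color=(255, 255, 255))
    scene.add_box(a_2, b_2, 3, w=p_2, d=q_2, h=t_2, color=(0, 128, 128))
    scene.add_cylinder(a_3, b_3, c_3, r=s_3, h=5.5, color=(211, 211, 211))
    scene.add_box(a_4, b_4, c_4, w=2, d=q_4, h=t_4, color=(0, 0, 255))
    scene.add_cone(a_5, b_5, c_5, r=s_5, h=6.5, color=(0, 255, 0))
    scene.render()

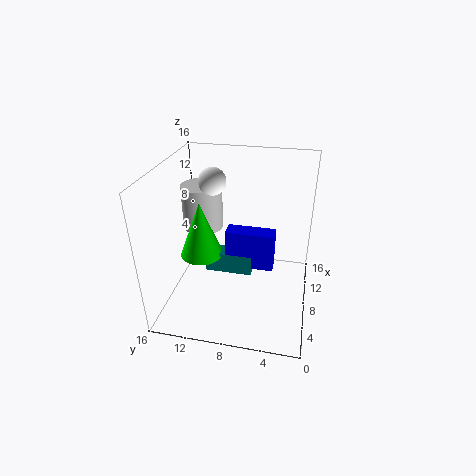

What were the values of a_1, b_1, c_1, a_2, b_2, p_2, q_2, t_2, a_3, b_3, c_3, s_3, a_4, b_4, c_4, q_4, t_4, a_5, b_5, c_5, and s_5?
a_1 = 9
b_1 = 11
c_1 = 14
a_2 = 8
b_2 = 6.5
p_2 = 2
q_2 = 5.5
t_2 = 2.5
a_3 = 12.5
b_3 = 13.5
c_3 = 6.5
s_3 = 2.5
a_4 = 8
b_4 = 4
c_4 = 4
q_4 = 5.5
t_4 = 4.5
a_5 = 8.5
b_5 = 12.5
c_5 = 5
s_5 = 2.5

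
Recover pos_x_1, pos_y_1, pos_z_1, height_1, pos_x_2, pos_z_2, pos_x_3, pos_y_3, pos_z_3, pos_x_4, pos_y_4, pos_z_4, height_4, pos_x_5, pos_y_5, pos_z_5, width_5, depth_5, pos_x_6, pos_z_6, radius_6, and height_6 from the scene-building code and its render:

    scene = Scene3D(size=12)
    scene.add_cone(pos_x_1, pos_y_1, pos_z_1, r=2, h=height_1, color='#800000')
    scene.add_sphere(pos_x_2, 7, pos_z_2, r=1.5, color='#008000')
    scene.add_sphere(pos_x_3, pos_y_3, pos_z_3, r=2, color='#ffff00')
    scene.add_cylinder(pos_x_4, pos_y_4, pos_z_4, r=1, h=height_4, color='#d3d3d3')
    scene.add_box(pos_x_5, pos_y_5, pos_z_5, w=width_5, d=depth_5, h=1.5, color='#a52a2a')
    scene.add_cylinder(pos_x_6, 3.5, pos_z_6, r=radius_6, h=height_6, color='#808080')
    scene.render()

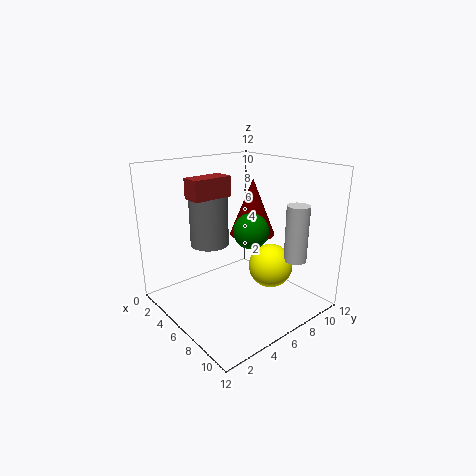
pos_x_1 = 5; pos_y_1 = 8.5; pos_z_1 = 5.5; height_1 = 5; pos_x_2 = 6.5; pos_z_2 = 6.5; pos_x_3 = 6.5; pos_y_3 = 9.5; pos_z_3 = 2.5; pos_x_4 = 8.5; pos_y_4 = 10.5; pos_z_4 = 3.5; height_4 = 5; pos_x_5 = 5.5; pos_y_5 = 1.5; pos_z_5 = 10; width_5 = 1.5; depth_5 = 3; pos_x_6 = 5.5; pos_z_6 = 6; radius_6 = 1.5; height_6 = 5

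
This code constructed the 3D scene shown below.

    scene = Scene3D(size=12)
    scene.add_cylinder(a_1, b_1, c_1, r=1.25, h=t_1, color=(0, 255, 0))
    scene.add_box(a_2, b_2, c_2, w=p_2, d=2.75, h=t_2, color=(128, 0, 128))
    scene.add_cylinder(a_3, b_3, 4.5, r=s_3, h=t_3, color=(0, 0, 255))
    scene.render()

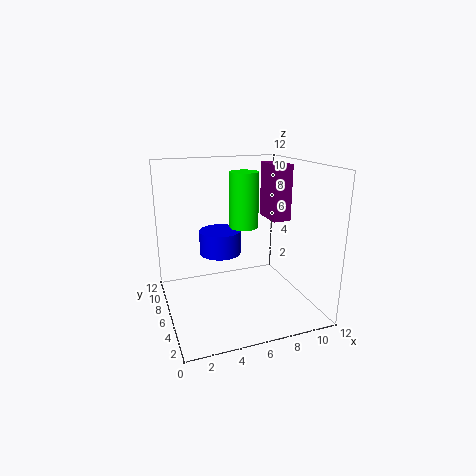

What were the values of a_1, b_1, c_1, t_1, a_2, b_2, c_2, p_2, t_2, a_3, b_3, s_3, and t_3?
a_1 = 7
b_1 = 7.25
c_1 = 6.5
t_1 = 4.75
a_2 = 8.5
b_2 = 4.5
c_2 = 7.5
p_2 = 1.5
t_2 = 4.5
a_3 = 4.75
b_3 = 7
s_3 = 1.75
t_3 = 2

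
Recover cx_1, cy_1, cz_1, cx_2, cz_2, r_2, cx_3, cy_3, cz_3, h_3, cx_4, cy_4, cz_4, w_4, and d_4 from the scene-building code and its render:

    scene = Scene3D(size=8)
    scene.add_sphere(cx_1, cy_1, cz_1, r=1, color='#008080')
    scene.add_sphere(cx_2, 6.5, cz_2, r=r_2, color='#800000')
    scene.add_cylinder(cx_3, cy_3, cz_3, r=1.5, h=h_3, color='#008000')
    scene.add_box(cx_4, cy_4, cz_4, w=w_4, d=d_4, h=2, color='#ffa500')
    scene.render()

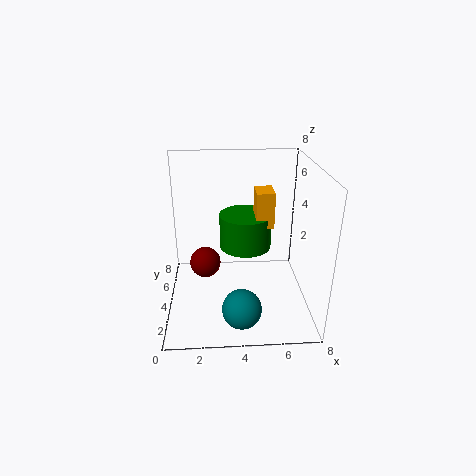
cx_1 = 4
cy_1 = 1
cz_1 = 1.5
cx_2 = 2
cz_2 = 1
r_2 = 1
cx_3 = 4.5
cy_3 = 5
cz_3 = 3
h_3 = 2
cx_4 = 5
cy_4 = 4
cz_4 = 4.5
w_4 = 1
d_4 = 1.5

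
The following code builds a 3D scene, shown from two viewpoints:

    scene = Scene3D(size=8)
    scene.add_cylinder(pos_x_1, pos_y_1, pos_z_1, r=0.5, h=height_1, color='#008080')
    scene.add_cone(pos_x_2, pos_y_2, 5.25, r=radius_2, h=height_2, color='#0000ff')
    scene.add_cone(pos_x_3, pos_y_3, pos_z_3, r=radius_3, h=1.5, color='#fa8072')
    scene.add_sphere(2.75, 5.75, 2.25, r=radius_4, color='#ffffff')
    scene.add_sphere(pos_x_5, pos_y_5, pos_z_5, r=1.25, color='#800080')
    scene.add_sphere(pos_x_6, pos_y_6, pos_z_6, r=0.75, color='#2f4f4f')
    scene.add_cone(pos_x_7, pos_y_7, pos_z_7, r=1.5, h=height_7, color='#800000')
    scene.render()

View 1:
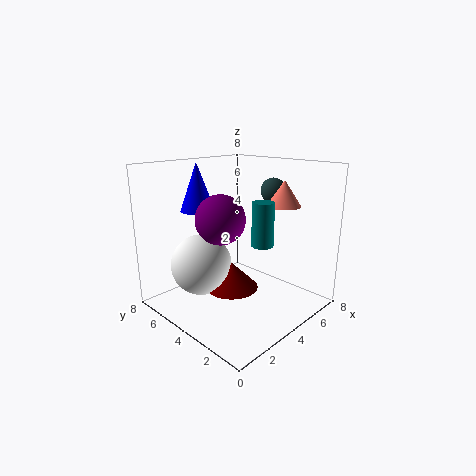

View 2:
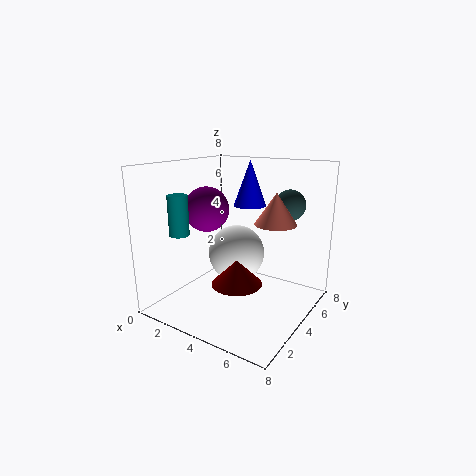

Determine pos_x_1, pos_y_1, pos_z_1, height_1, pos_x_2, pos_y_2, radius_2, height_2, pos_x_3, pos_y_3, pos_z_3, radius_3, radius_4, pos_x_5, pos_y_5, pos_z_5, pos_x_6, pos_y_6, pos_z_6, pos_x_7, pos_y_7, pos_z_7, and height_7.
pos_x_1 = 2.5; pos_y_1 = 1; pos_z_1 = 4.75; height_1 = 2; pos_x_2 = 3.25; pos_y_2 = 6.5; radius_2 = 1; height_2 = 2.75; pos_x_3 = 6.75; pos_y_3 = 3; pos_z_3 = 5.5; radius_3 = 1; radius_4 = 1.75; pos_x_5 = 2.25; pos_y_5 = 3.5; pos_z_5 = 5.5; pos_x_6 = 7; pos_y_6 = 4; pos_z_6 = 6.25; pos_x_7 = 3.75; pos_y_7 = 4.25; pos_z_7 = 1; height_7 = 1.5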